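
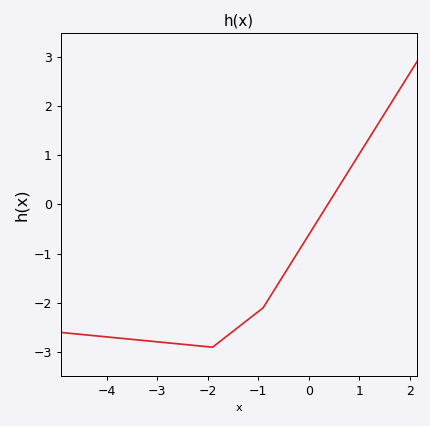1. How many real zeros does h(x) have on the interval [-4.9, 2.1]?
1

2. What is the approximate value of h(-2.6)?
-2.83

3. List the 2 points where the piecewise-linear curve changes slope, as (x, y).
(-1.9, -2.9); (-0.9, -2.1)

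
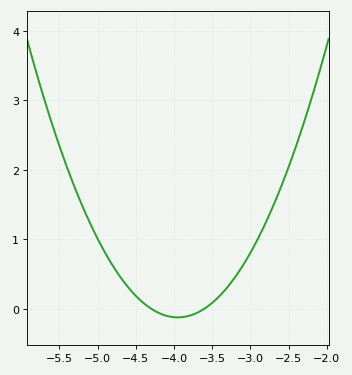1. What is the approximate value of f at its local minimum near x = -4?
-0.126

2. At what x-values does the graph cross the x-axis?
-4.3, -3.6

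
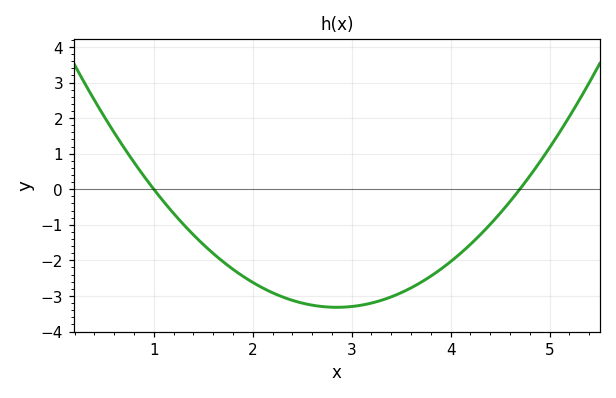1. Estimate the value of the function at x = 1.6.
-1.8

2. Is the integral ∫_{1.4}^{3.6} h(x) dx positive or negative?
negative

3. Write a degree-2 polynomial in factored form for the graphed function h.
y = 0.97(x - 1)(x - 4.7)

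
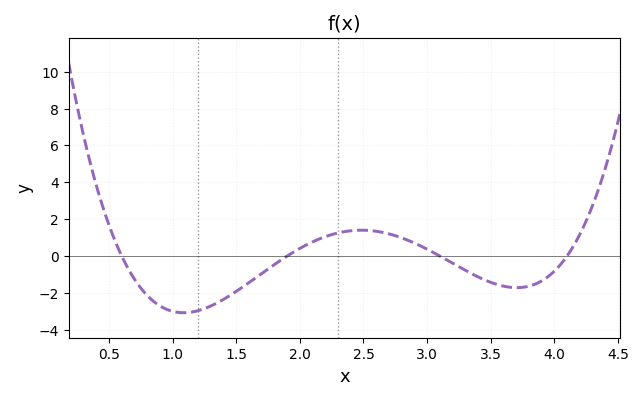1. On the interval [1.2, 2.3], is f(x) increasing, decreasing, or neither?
increasing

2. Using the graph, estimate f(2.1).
0.768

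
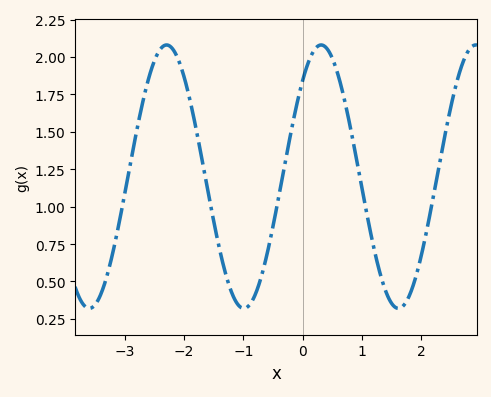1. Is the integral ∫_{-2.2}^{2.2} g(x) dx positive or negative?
positive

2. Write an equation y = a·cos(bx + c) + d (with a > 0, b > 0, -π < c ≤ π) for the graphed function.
y = 0.88cos(2.4x - 0.75) + 1.2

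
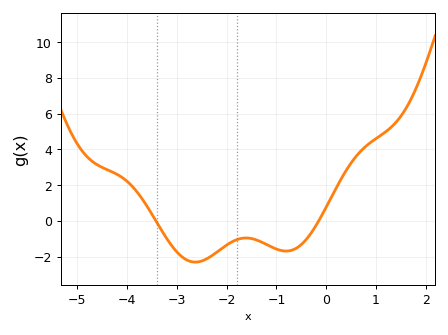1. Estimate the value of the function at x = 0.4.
2.8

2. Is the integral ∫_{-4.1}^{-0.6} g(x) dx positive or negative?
negative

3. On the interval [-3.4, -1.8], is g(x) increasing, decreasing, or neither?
neither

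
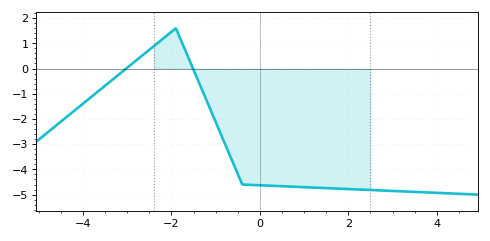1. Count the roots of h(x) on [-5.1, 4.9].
2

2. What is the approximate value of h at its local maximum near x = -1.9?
1.6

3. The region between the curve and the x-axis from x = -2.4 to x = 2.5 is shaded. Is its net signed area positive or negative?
negative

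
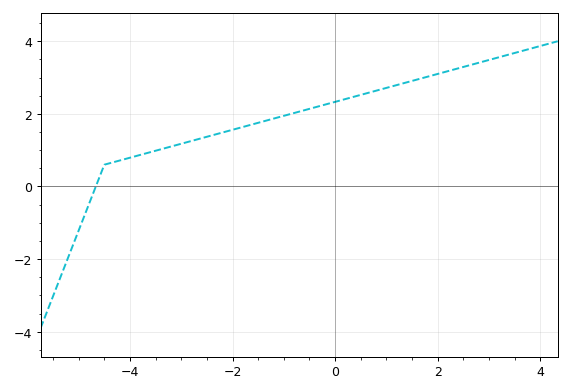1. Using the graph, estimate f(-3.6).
0.946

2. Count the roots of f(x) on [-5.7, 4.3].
1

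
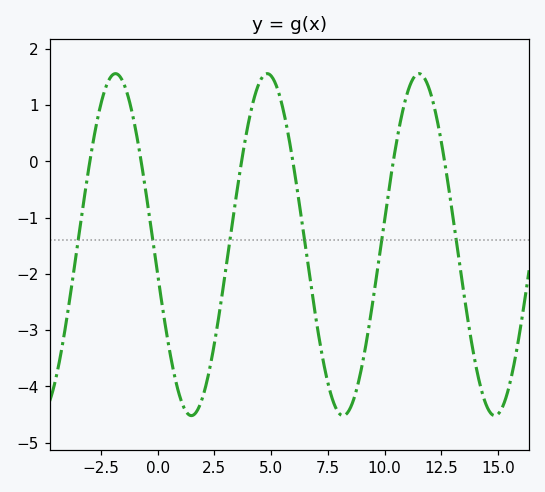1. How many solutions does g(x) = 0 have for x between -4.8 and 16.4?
6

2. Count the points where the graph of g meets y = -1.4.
6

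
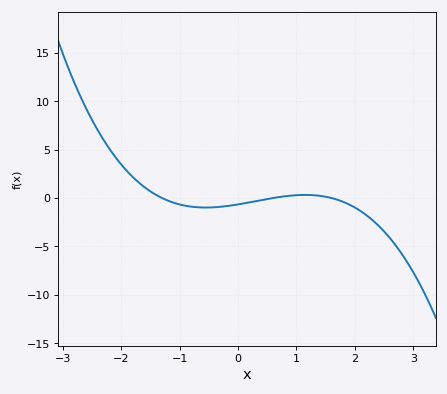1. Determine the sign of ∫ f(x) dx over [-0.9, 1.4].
negative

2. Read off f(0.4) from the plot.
-0.216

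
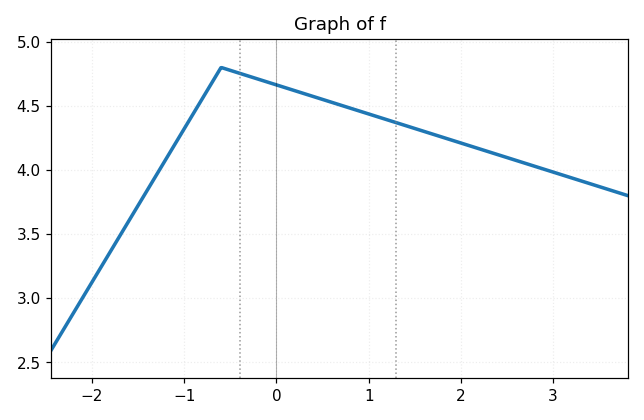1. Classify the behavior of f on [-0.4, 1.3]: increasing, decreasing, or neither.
decreasing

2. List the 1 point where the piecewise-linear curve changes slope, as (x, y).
(-0.6, 4.8)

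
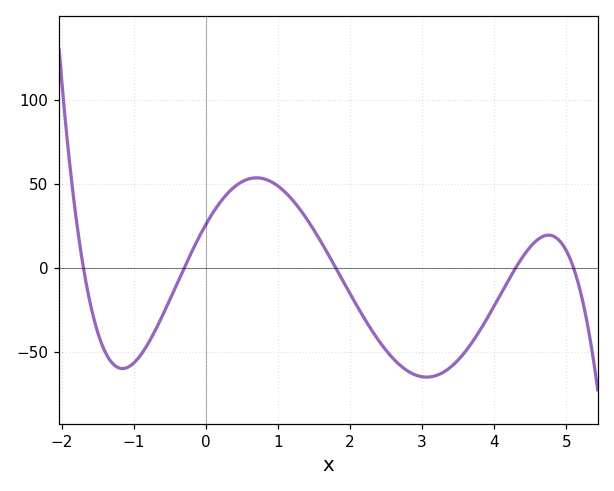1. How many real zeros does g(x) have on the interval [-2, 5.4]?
5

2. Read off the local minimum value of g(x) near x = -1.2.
-60.1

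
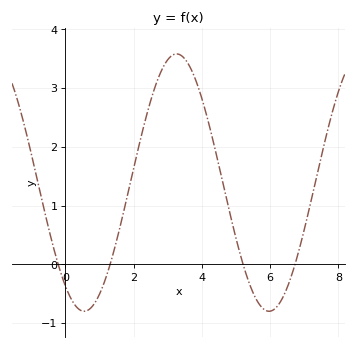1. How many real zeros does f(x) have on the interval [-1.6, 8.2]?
4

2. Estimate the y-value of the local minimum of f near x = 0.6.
-0.8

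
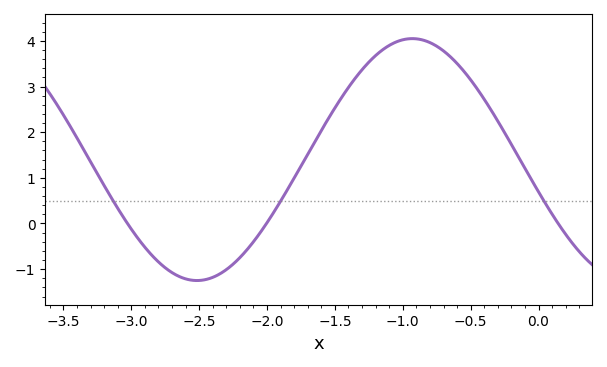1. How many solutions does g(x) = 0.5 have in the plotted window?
3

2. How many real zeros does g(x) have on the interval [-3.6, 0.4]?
3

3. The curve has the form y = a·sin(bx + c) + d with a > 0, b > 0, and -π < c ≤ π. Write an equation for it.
y = 2.65sin(2x - 2.9) + 1.4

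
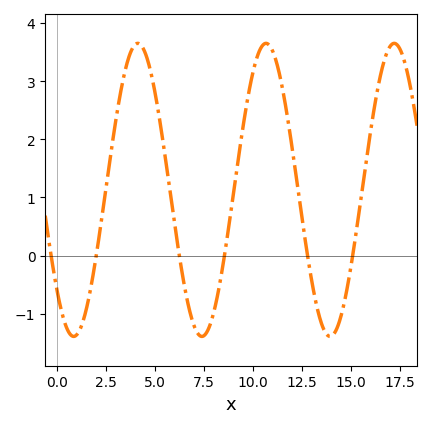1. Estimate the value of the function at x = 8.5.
-0.1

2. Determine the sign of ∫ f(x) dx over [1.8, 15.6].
positive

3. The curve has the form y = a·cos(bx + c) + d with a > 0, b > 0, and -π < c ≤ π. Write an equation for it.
y = 2.52cos(0.96x + 2.3) + 1.13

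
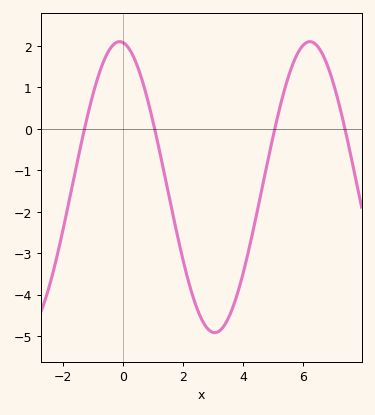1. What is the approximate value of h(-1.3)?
-0.033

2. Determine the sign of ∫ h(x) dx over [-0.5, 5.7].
negative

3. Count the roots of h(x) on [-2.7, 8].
4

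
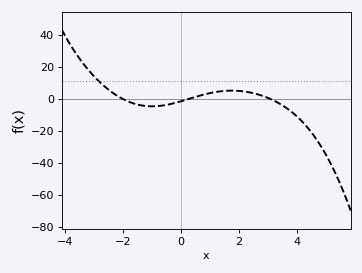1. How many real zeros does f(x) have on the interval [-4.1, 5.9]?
3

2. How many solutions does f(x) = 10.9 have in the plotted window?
1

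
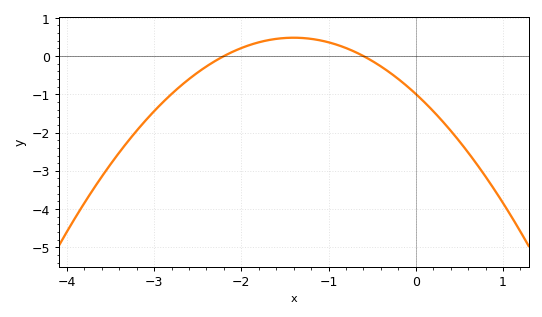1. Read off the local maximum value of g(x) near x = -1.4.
0.5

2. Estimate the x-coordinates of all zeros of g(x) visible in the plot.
-2.2, -0.6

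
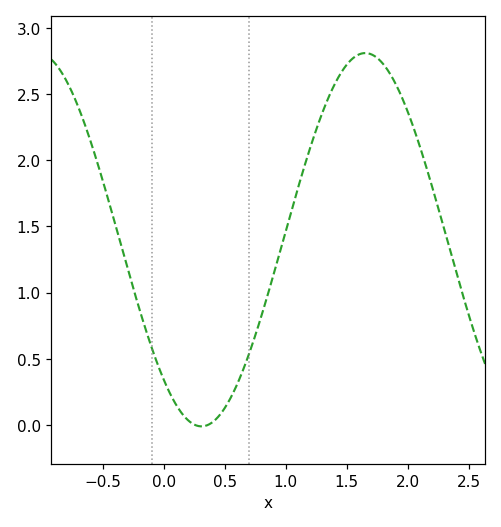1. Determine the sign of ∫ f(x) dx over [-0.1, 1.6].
positive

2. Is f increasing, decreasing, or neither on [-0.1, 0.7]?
neither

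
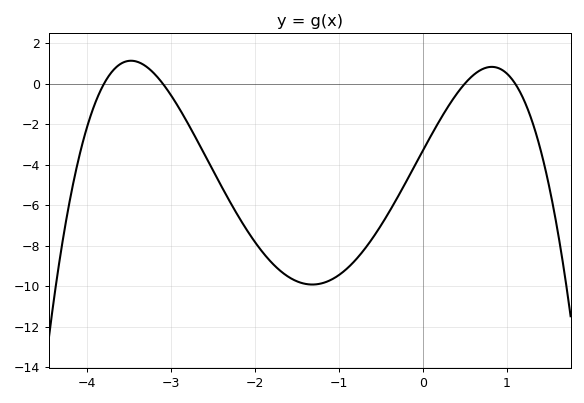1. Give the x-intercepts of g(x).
-3.8, -3.1, 0.5, 1.1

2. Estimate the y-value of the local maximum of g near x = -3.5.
1.2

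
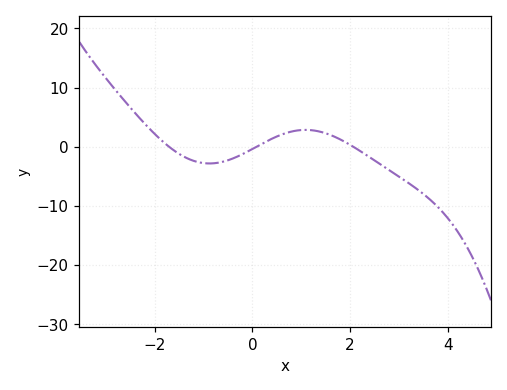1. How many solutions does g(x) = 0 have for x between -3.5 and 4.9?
3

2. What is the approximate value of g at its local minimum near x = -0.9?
-2.83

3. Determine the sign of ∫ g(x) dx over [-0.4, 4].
negative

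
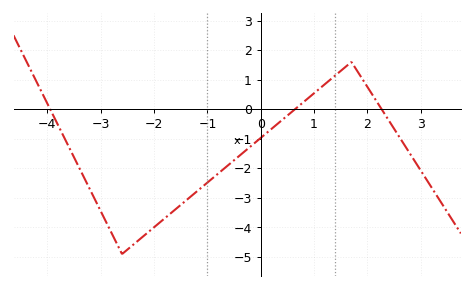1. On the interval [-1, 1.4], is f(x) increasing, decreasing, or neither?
increasing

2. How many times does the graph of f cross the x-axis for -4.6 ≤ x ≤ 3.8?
3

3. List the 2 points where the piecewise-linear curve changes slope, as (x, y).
(-2.6, -4.9); (1.7, 1.6)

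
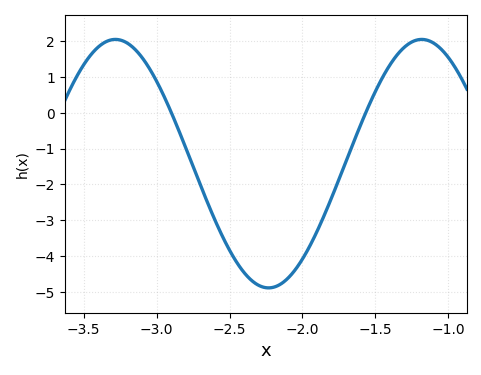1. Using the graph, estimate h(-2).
-4.08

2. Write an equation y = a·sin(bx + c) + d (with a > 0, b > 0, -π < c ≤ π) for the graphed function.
y = 3.46sin(2.99x - 1.18) - 1.42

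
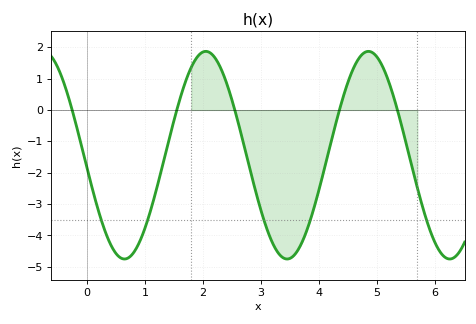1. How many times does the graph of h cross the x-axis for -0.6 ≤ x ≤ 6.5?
5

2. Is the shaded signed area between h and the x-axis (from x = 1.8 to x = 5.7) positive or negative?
negative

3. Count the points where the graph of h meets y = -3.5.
5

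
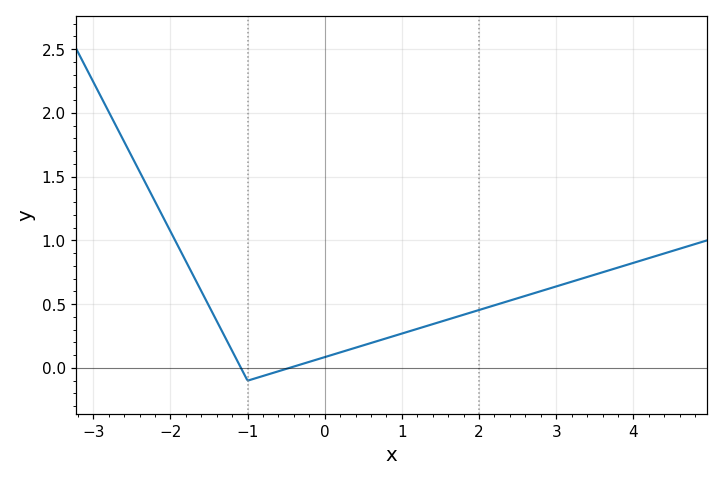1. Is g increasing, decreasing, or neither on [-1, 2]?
increasing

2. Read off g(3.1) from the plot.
0.65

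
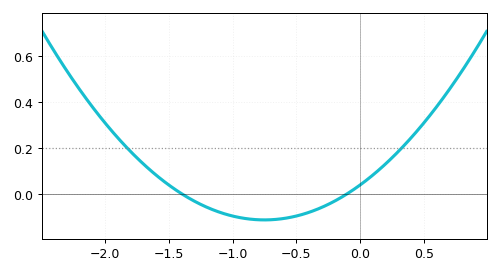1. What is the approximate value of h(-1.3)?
-0.04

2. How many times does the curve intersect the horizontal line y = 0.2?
2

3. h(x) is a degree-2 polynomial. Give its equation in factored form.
y = 0.27(x + 1.4)(x + 0.1)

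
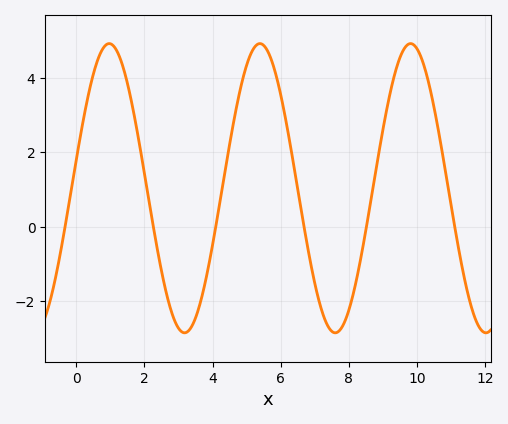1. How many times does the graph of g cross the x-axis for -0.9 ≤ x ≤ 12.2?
6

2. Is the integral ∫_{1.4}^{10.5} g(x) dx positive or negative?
positive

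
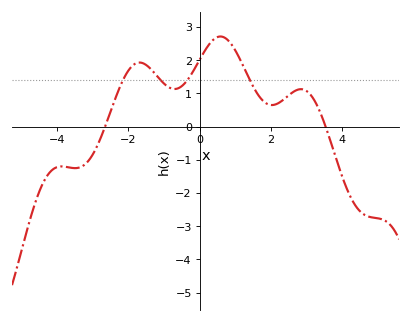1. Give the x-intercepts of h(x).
-2.65, 3.54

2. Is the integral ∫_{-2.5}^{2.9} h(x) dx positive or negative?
positive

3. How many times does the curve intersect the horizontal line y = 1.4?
4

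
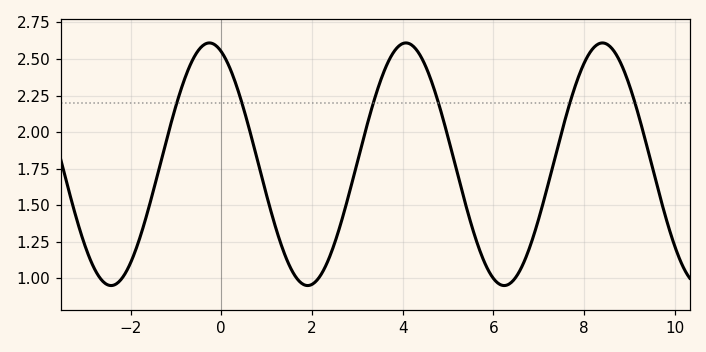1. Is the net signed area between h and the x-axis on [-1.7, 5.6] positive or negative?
positive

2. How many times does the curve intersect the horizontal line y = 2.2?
6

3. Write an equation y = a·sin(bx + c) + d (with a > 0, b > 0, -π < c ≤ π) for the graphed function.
y = 0.83sin(1.45x + 1.95) + 1.78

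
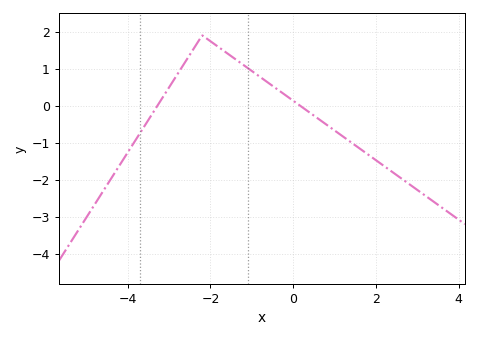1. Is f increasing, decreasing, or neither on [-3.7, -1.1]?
neither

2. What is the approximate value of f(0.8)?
-0.508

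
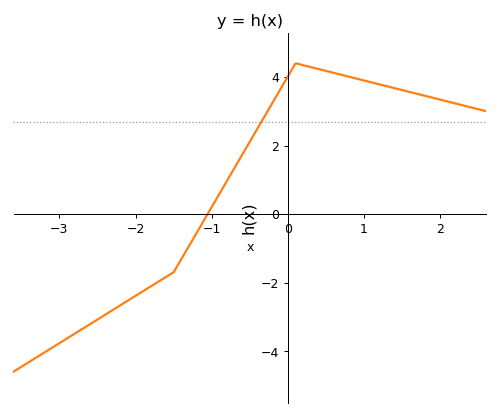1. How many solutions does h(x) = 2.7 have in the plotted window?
1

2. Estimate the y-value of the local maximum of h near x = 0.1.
4.4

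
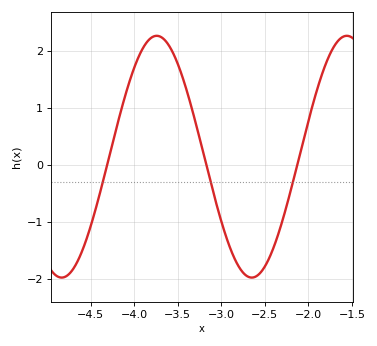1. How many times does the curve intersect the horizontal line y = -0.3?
3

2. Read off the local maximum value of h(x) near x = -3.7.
2.26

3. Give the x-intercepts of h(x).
-4.31, -3.17, -2.13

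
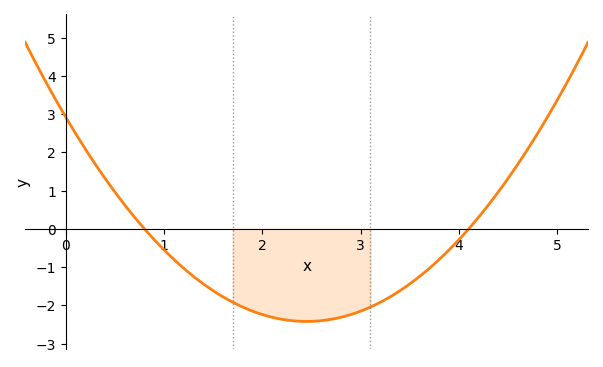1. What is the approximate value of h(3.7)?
-1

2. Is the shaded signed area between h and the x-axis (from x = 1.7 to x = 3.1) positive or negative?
negative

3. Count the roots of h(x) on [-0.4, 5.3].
2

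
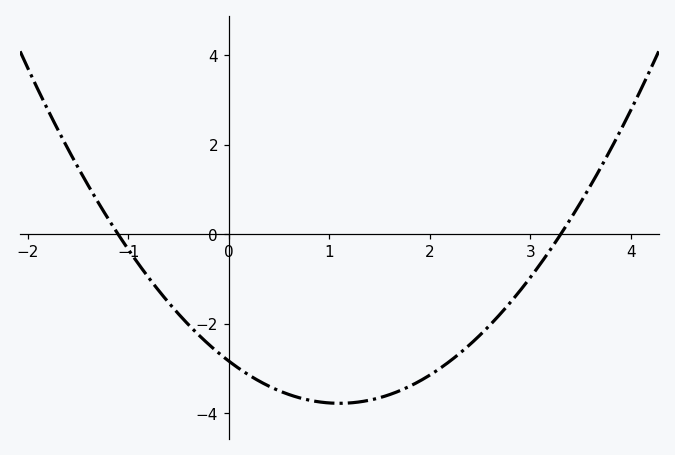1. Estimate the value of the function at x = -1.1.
0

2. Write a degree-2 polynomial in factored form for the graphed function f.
y = 0.78(x + 1.1)(x - 3.3)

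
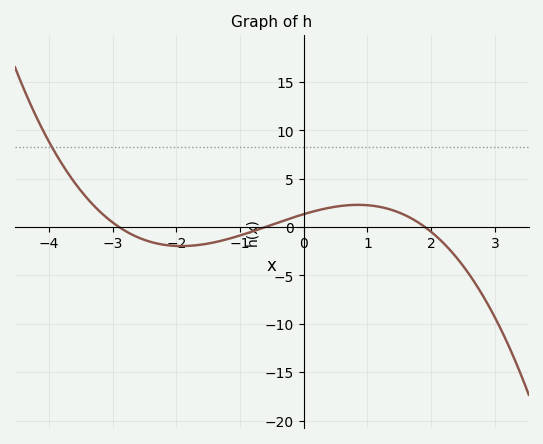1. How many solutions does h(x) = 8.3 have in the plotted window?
1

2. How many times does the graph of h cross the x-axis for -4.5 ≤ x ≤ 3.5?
3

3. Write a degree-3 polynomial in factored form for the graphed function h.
y = -0.4(x + 2.9)(x + 0.6)(x - 1.9)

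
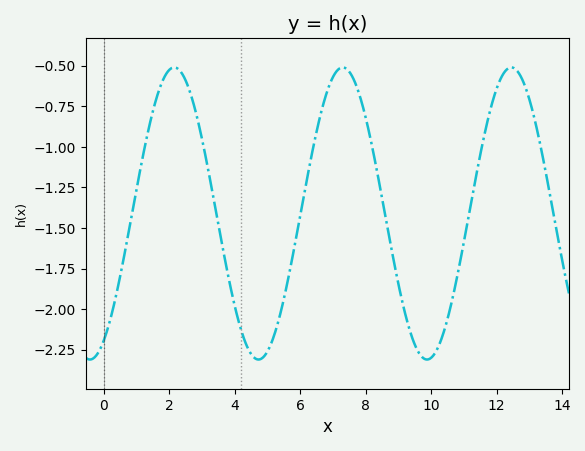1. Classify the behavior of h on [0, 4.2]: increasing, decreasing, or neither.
neither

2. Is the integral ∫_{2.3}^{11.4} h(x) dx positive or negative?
negative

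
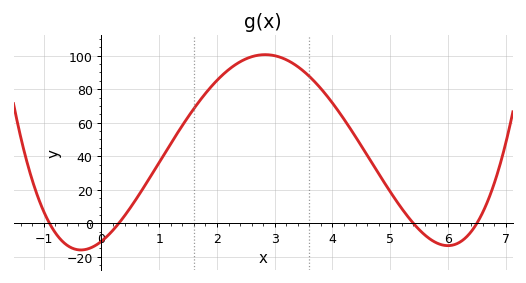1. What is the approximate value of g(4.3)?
56.9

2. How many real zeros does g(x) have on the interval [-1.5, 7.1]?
4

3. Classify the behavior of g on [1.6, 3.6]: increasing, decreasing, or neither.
neither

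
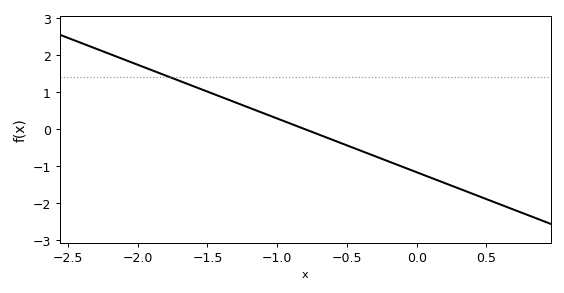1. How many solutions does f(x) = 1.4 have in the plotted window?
1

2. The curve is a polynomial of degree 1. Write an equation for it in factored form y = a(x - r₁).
y = -1.45(x + 0.8)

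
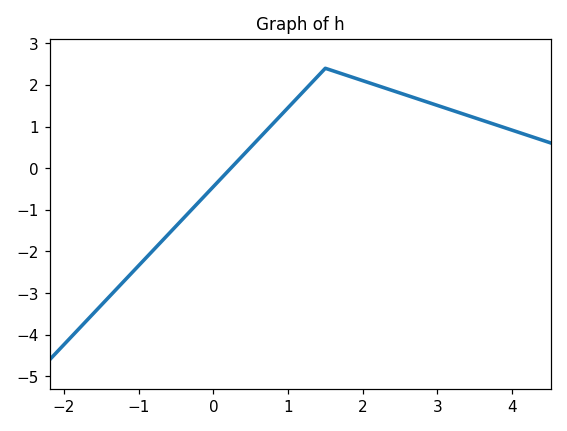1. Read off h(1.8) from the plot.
2.22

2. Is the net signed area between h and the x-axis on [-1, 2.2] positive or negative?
positive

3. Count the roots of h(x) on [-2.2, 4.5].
1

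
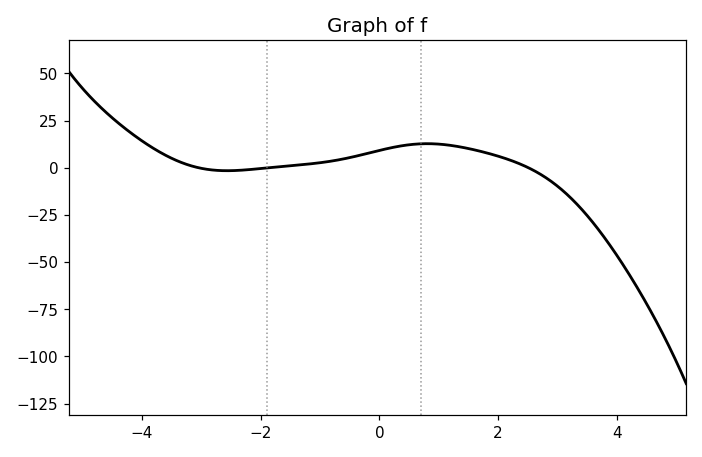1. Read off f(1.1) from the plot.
12.2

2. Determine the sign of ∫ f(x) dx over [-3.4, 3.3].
positive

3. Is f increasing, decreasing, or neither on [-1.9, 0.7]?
increasing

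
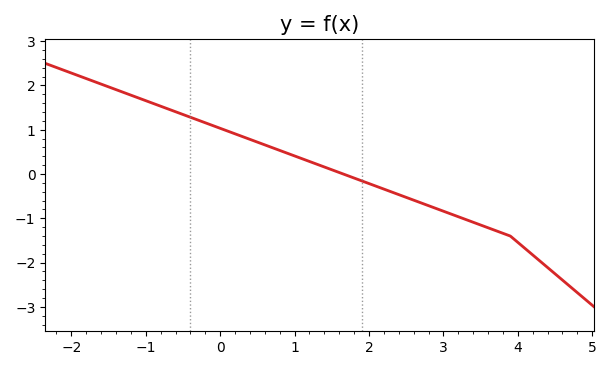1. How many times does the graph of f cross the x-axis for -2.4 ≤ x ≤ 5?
1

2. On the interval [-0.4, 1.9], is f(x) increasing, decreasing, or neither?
decreasing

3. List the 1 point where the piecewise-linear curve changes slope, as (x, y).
(3.9, -1.4)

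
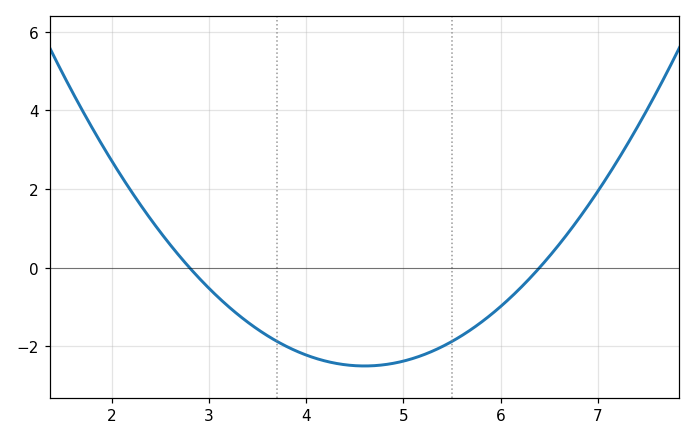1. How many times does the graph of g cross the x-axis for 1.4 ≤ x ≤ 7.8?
2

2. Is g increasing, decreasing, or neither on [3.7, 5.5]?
neither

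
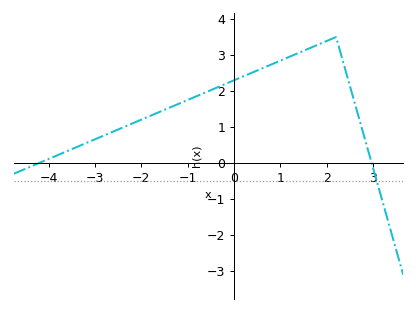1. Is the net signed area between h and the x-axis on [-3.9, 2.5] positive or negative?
positive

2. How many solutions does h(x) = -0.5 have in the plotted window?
1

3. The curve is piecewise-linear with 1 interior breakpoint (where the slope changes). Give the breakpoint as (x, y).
(2.2, 3.5)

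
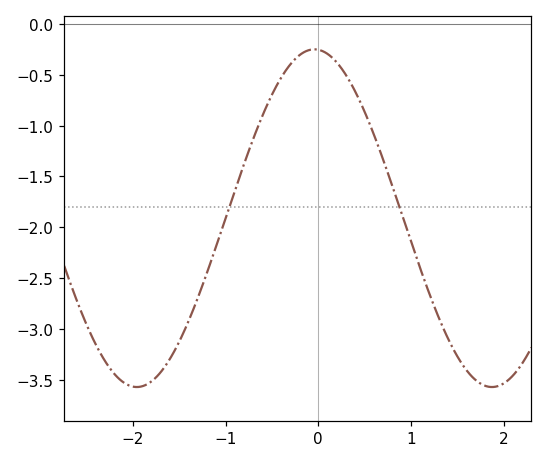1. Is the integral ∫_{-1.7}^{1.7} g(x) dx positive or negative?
negative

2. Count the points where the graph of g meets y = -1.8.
2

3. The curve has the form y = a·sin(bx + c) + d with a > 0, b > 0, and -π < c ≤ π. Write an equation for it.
y = 1.66sin(1.64x + 1.64) - 1.91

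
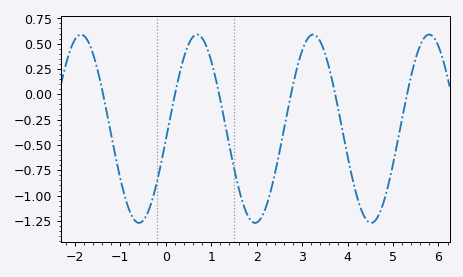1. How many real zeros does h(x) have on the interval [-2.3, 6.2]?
6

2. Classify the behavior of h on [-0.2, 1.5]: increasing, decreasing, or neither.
neither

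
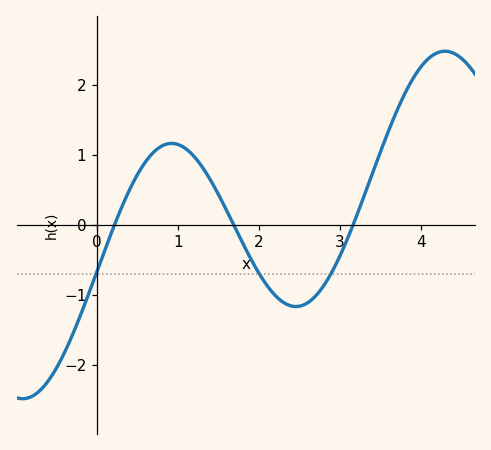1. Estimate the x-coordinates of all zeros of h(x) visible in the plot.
0.2, 1.7, 3.2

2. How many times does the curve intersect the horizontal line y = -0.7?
3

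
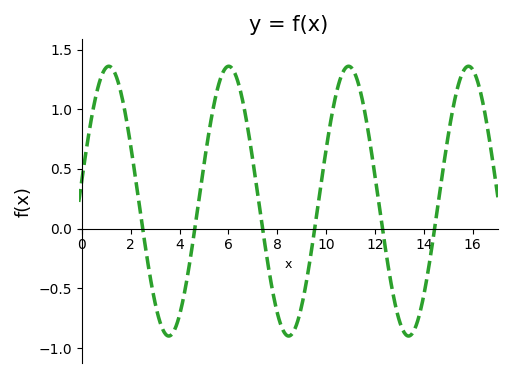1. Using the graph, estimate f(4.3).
-0.425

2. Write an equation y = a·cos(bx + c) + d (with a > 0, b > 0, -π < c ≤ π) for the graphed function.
y = 1.13cos(1.28x - 1.41) + 0.23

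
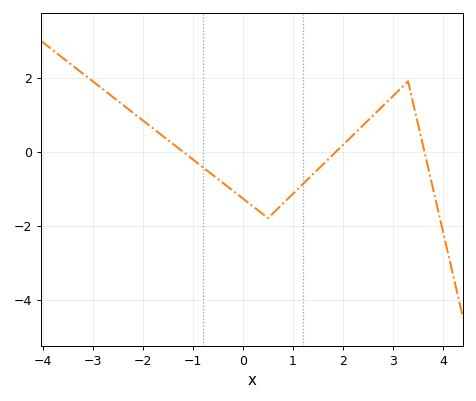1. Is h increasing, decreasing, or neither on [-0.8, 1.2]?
neither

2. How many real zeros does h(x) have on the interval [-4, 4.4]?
3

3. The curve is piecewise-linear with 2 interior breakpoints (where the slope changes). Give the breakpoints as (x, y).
(0.5, -1.8); (3.3, 1.9)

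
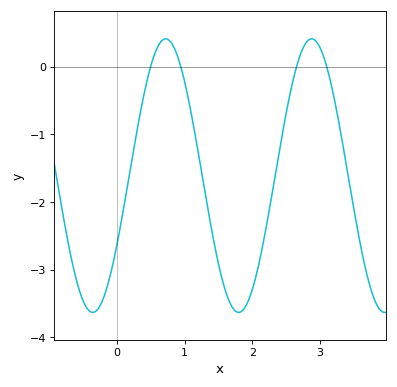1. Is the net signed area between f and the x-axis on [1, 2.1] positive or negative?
negative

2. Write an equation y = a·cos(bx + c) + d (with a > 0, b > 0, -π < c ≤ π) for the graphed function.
y = 2.02cos(2.92x - 2.11) - 1.61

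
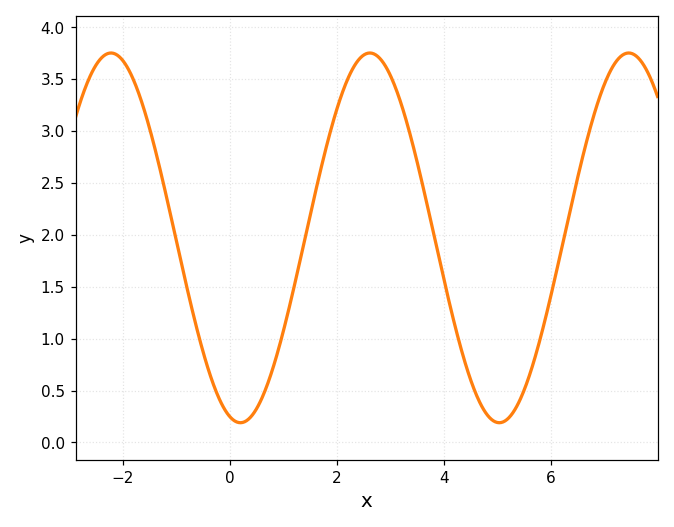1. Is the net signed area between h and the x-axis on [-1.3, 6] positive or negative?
positive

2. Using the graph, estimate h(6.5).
2.56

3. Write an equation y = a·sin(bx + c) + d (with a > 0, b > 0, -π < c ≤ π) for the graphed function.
y = 1.78sin(1.3x - 1.83) + 1.97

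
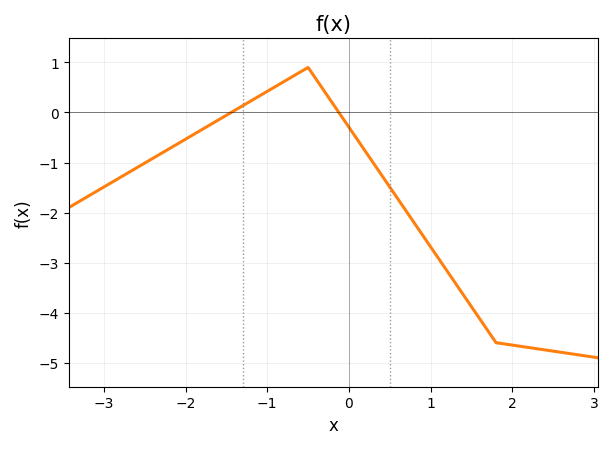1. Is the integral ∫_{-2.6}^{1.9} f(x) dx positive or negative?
negative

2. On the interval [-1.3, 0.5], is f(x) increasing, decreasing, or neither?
neither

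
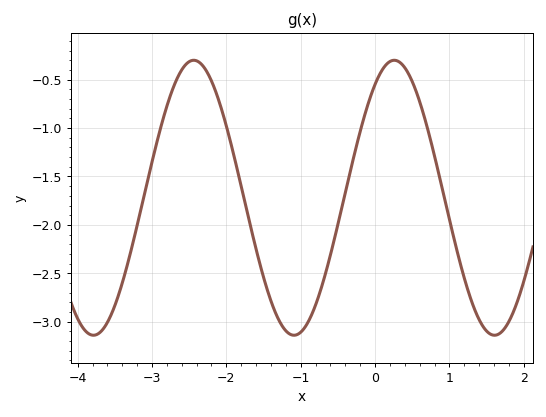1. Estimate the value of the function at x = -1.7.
-1.95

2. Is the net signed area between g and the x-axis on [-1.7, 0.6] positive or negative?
negative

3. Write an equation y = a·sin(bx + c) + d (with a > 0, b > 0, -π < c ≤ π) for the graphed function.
y = 1.42sin(2.3x + 0.97) - 1.72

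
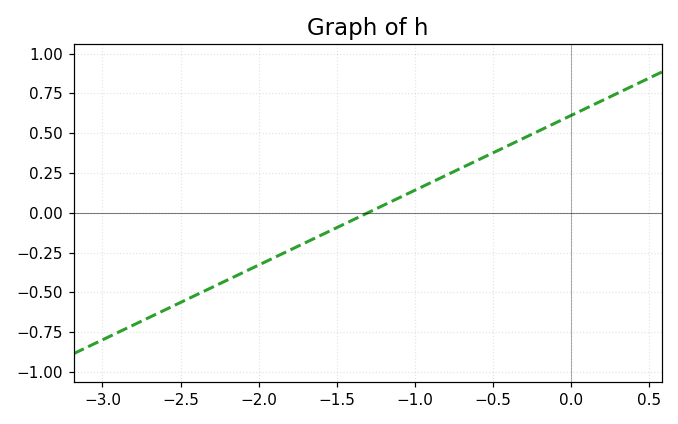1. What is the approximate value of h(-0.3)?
0.47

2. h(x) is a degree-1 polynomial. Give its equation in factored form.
y = 0.47(x + 1.3)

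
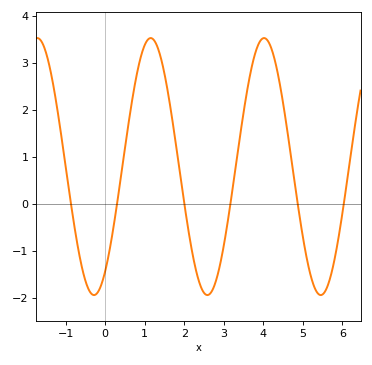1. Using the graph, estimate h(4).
3.53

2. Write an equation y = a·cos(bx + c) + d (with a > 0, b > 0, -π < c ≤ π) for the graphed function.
y = 2.73cos(2.19x - 2.52) + 0.8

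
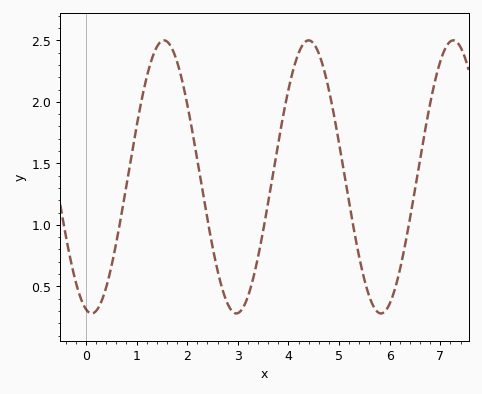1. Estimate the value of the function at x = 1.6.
2.49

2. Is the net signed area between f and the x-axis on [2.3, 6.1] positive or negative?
positive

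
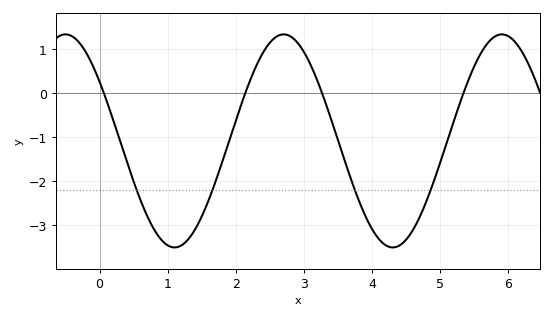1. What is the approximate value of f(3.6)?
-1.52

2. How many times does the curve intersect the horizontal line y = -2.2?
4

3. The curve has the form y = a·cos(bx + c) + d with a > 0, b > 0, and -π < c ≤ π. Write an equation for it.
y = 2.42cos(1.96x + 0.982) - 1.08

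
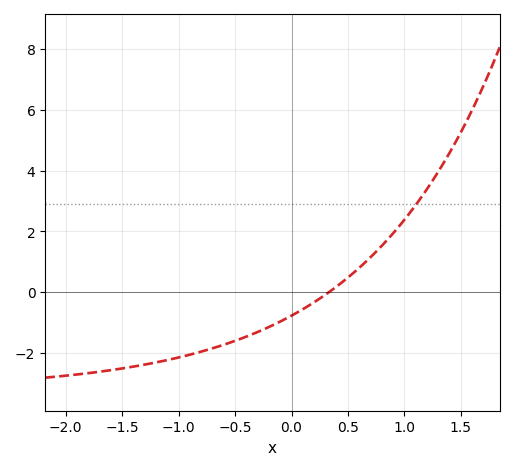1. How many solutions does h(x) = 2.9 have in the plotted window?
1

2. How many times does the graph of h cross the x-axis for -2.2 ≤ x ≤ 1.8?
1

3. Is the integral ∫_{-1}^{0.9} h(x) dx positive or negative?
negative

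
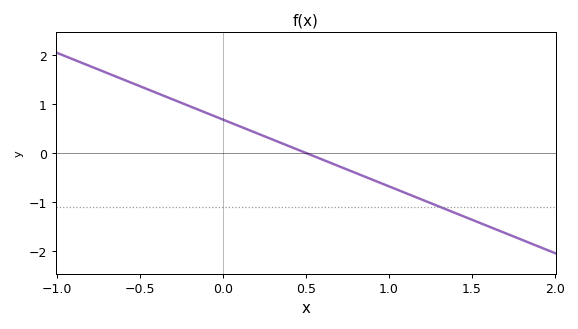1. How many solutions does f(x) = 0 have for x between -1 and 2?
1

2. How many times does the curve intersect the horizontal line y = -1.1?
1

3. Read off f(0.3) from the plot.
0.3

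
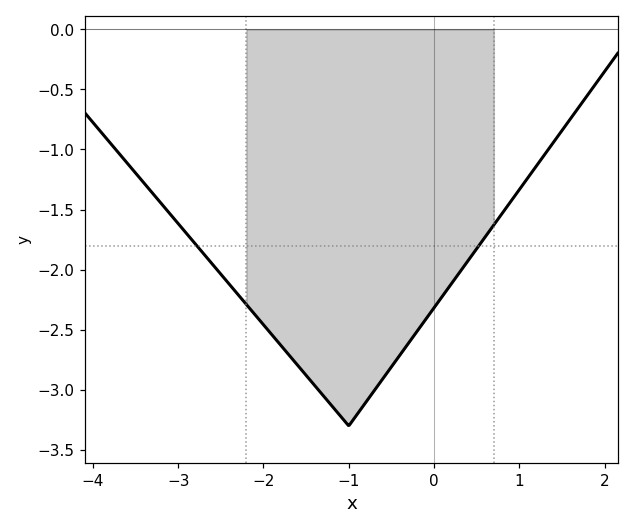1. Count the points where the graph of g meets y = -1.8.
2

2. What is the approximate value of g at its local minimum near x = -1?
-3.3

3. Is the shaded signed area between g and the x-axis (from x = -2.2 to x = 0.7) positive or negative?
negative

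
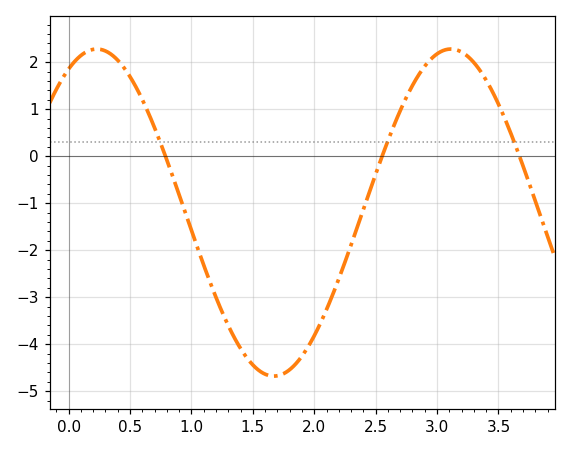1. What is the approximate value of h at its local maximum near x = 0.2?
2.3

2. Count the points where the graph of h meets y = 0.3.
3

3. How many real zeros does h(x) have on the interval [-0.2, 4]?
3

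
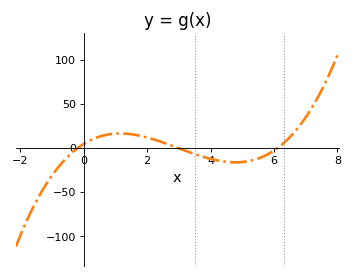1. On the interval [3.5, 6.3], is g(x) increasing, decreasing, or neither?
neither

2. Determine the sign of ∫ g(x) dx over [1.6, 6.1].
negative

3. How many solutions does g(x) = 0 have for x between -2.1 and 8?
3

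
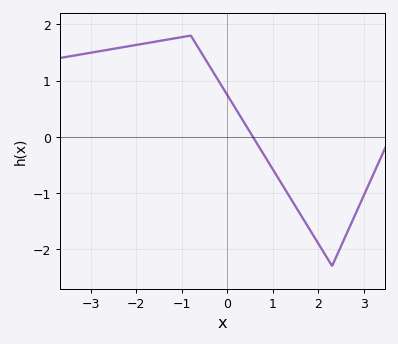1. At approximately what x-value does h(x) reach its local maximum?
-0.8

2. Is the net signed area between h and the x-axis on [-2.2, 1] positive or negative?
positive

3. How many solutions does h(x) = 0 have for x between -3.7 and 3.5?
1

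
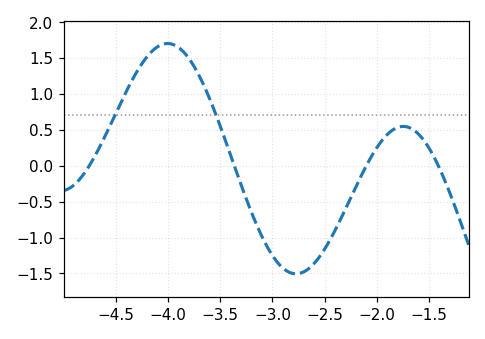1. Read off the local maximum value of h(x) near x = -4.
1.7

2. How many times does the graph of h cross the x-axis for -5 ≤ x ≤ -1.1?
4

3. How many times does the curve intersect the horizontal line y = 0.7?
2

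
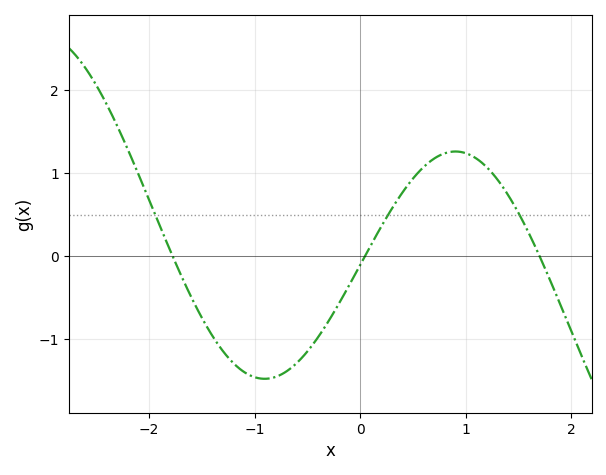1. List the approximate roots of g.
-1.78, 0.046, 1.7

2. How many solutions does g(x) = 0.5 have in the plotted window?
3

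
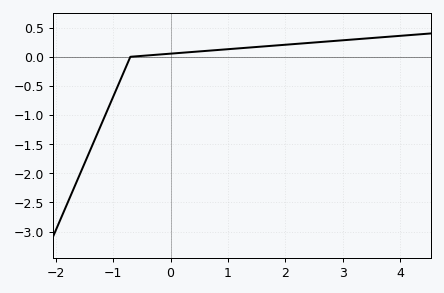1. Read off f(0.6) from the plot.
0.099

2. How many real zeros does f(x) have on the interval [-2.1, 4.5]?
1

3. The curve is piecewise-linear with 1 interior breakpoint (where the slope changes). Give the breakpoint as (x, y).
(-0.7, 0)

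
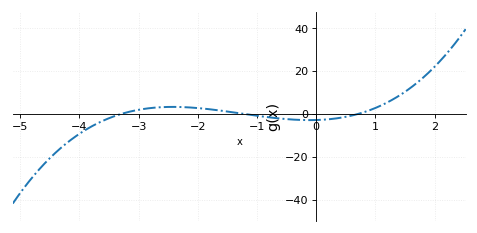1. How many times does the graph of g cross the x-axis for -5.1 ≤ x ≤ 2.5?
3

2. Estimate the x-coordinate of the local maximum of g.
-2.4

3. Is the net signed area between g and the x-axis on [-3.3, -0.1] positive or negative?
positive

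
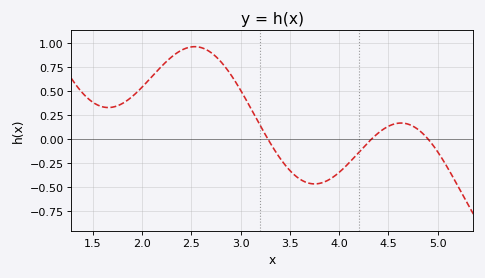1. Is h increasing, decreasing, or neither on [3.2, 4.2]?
neither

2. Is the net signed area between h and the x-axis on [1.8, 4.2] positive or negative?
positive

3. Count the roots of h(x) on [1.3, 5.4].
3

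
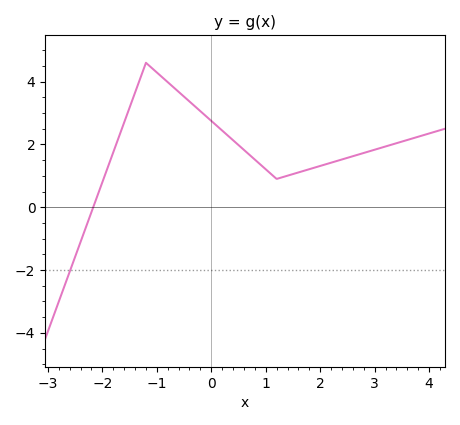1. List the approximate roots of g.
-2.17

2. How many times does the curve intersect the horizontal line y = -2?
1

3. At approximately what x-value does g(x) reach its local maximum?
-1.2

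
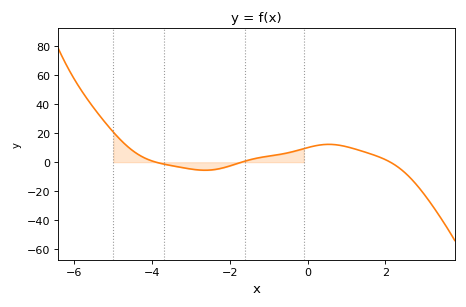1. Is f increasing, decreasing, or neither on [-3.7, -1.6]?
neither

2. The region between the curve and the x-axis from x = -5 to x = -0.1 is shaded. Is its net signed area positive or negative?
positive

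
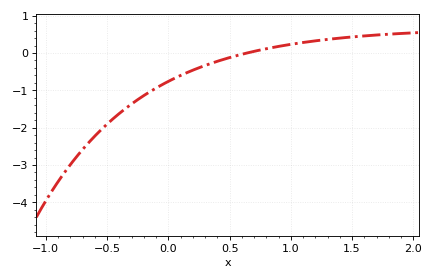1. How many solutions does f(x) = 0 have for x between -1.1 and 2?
1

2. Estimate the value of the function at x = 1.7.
0.5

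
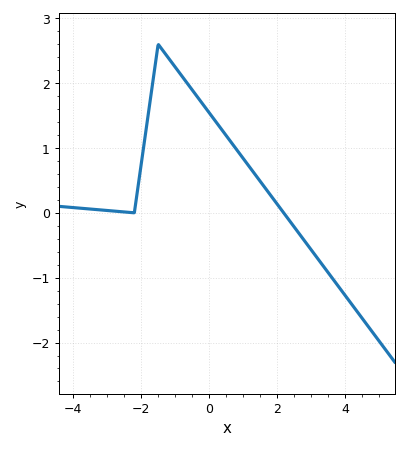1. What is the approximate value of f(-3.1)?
0.04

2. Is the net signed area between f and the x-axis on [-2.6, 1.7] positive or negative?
positive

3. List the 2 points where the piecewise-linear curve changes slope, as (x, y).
(-2.2, 0); (-1.5, 2.6)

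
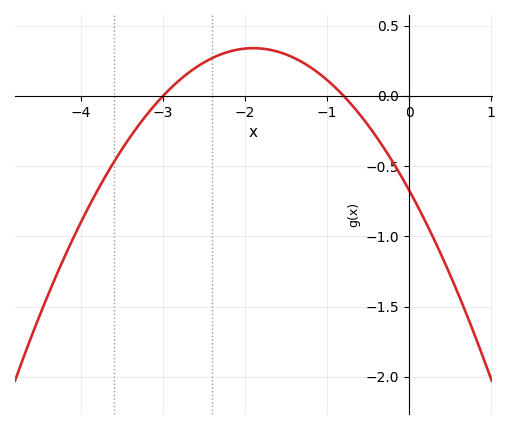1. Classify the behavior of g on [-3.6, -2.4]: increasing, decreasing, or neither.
increasing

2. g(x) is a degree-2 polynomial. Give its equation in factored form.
y = -0.28(x + 3)(x + 0.8)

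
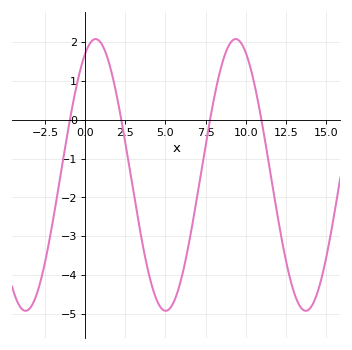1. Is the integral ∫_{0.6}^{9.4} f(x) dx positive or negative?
negative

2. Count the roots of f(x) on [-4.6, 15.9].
4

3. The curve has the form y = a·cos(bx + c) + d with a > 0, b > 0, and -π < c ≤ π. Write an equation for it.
y = 3.5cos(0.72x - 0.47) - 1.42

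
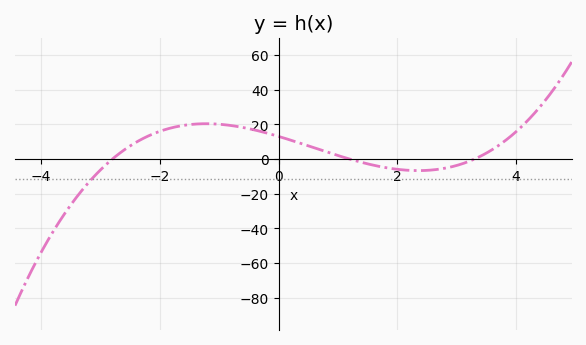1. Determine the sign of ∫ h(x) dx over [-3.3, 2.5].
positive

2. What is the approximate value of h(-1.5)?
19.9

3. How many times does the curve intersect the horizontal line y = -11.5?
1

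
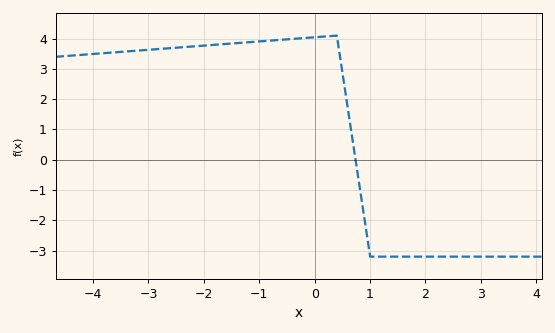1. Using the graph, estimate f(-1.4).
3.85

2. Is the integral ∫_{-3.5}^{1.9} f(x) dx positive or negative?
positive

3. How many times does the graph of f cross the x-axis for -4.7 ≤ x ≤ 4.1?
1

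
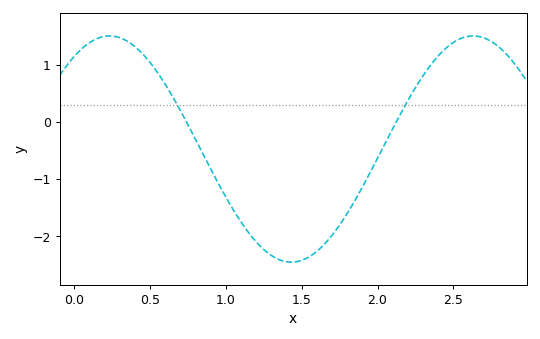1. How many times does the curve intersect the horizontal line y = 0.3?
2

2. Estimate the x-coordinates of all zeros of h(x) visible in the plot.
0.741, 2.12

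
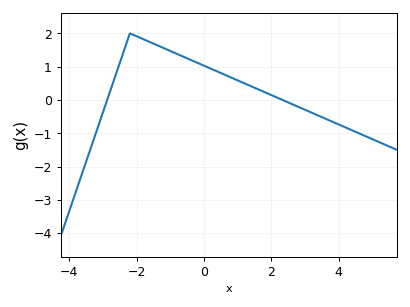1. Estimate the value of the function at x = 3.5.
-0.5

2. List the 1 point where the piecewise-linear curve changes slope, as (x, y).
(-2.2, 2)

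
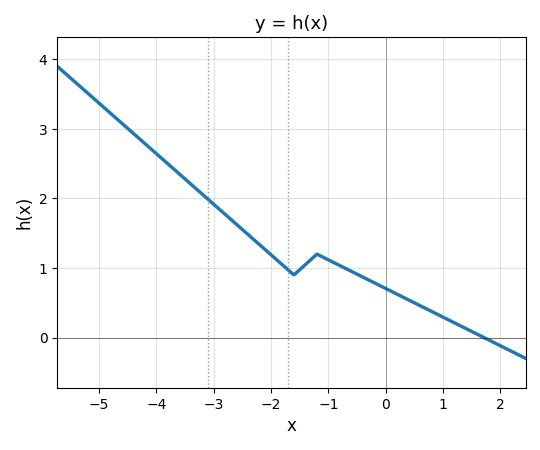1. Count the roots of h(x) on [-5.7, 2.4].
1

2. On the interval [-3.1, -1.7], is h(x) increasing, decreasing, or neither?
decreasing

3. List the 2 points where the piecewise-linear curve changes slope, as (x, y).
(-1.6, 0.9); (-1.2, 1.2)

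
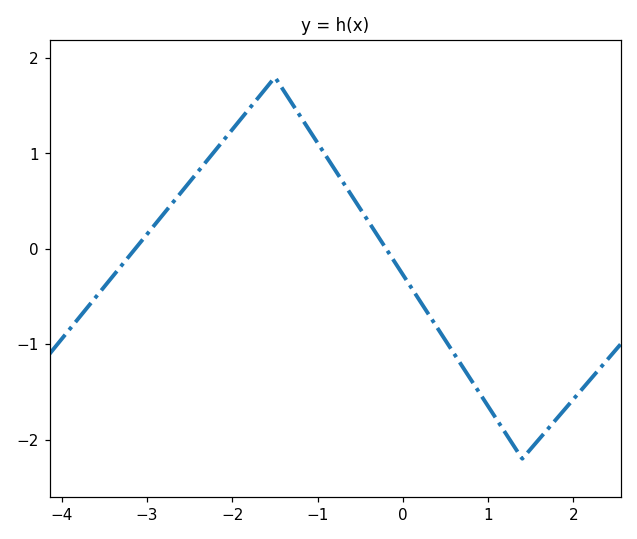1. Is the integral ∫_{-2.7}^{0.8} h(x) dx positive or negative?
positive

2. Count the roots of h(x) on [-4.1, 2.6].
2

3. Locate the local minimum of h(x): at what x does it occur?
1.4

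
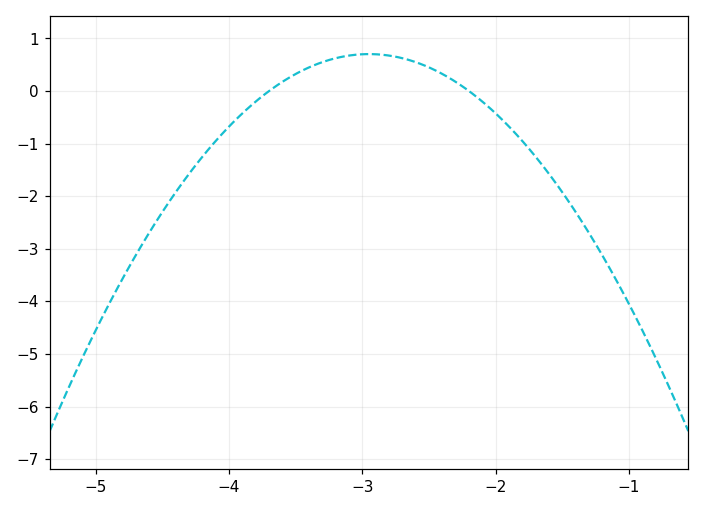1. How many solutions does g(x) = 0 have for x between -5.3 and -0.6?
2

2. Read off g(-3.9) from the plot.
-0.4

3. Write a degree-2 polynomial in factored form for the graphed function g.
y = -1.25(x + 3.7)(x + 2.2)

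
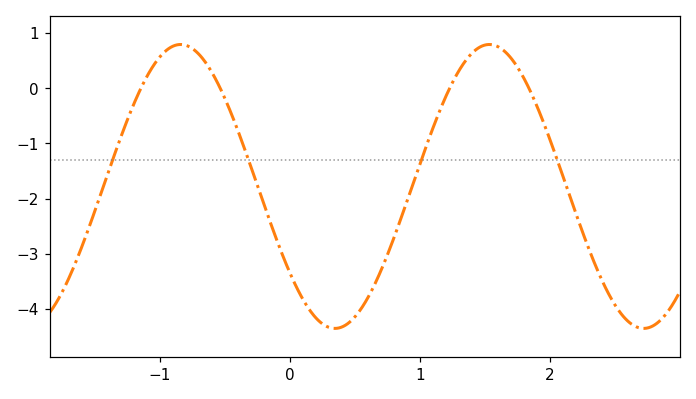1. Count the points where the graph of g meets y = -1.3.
4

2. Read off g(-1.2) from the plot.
-0.3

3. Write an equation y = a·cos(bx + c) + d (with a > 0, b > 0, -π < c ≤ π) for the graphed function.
y = 2.57cos(2.6x + 2.2) - 1.78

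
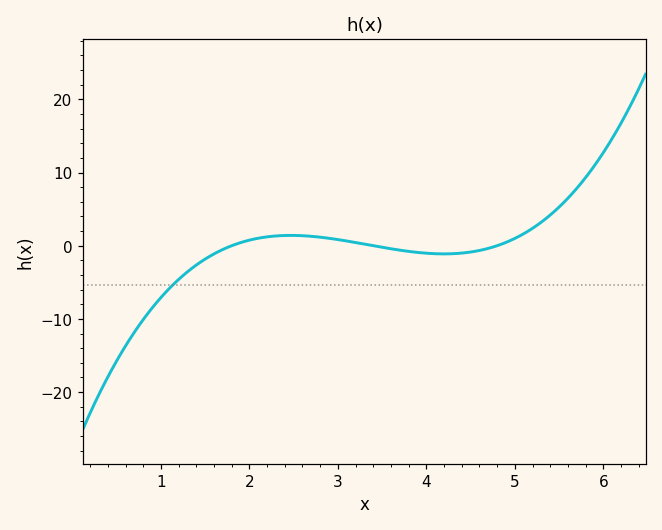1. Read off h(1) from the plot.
-7.08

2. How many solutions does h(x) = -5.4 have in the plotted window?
1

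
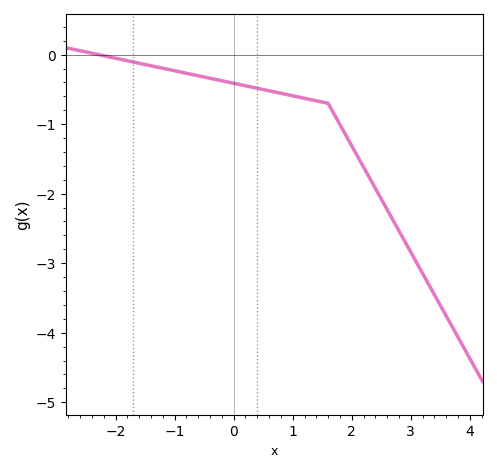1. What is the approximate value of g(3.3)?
-3.3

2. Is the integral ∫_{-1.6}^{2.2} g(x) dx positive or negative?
negative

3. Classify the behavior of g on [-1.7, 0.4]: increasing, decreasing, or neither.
decreasing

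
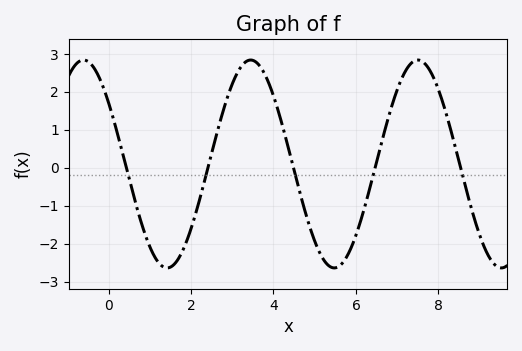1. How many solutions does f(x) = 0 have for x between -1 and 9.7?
5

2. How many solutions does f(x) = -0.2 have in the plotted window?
5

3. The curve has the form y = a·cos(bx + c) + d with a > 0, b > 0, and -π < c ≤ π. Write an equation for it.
y = 2.74cos(1.6x + 0.94) + 0.1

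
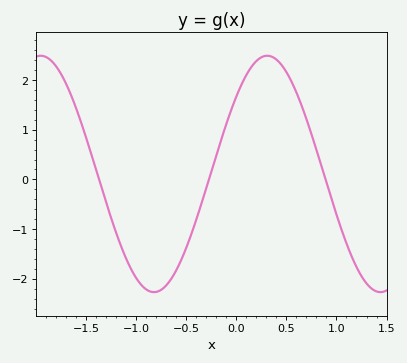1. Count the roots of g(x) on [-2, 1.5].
3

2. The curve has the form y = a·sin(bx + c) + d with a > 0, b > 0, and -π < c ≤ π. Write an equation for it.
y = 2.38sin(2.8x + 0.71) + 0.11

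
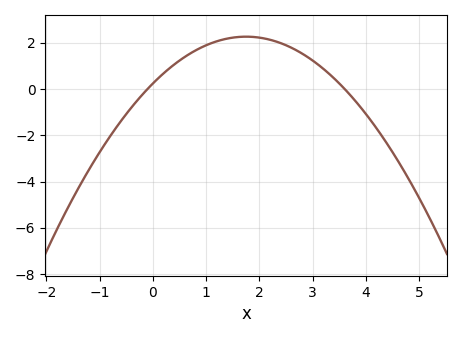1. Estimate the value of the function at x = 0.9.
1.78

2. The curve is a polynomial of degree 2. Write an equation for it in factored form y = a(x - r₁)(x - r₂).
y = -0.66(x + 0.1)(x - 3.6)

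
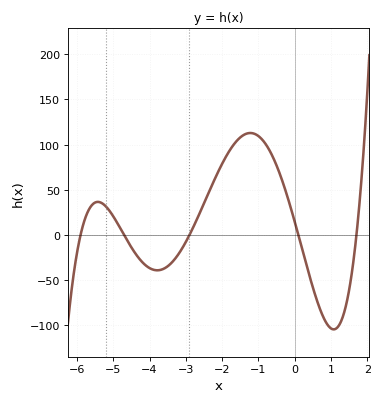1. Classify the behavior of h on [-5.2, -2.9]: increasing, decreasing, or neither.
neither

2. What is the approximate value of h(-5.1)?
26.6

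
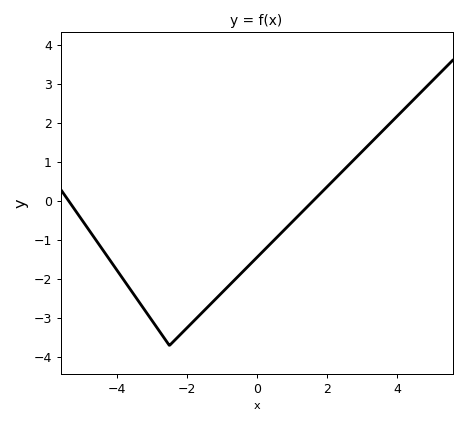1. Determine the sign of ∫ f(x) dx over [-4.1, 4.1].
negative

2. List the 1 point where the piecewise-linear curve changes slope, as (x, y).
(-2.5, -3.7)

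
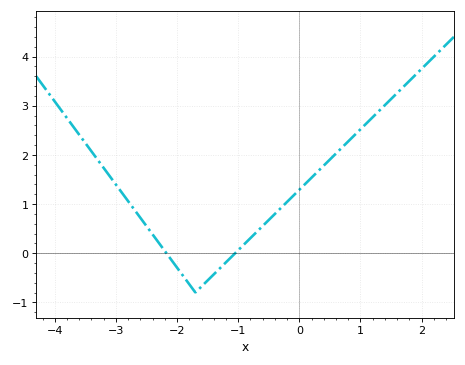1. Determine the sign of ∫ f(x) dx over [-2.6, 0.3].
positive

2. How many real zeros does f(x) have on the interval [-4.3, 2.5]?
2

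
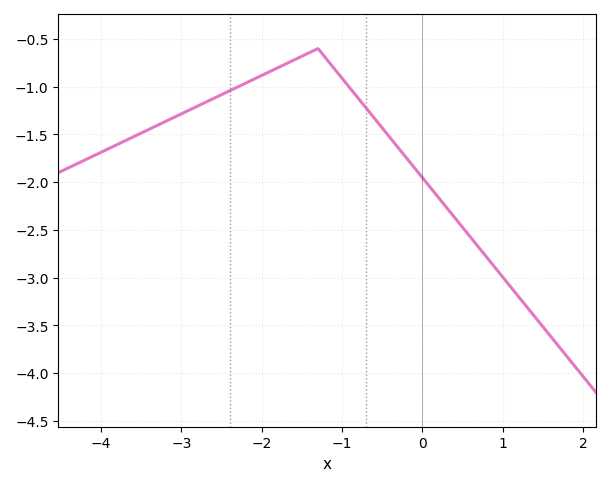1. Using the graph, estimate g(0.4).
-2.37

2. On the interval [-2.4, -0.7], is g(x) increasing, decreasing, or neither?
neither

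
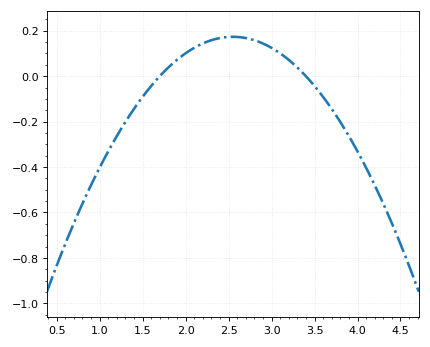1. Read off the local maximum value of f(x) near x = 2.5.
0.173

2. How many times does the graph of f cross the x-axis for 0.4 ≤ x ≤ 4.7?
2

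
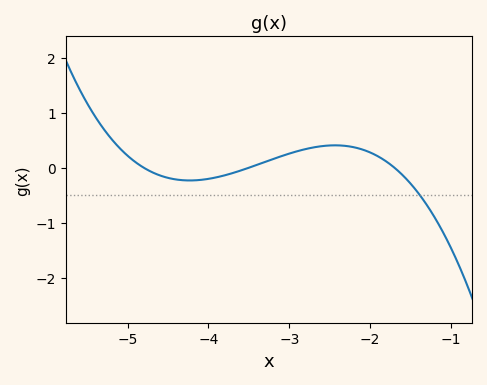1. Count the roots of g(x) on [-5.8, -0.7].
3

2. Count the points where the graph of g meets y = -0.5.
1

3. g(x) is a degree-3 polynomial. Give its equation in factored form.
y = -0.22(x + 4.8)(x + 3.5)(x + 1.7)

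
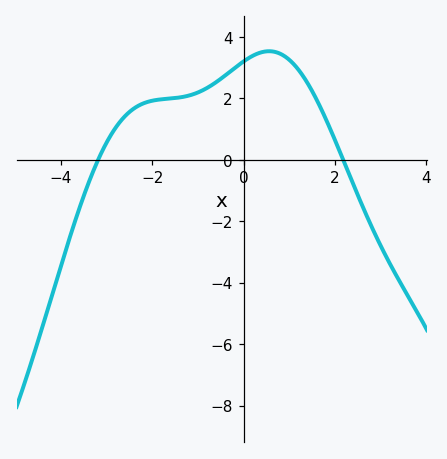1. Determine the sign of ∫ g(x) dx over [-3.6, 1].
positive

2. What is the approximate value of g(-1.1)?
2.13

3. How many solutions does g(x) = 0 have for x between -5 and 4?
2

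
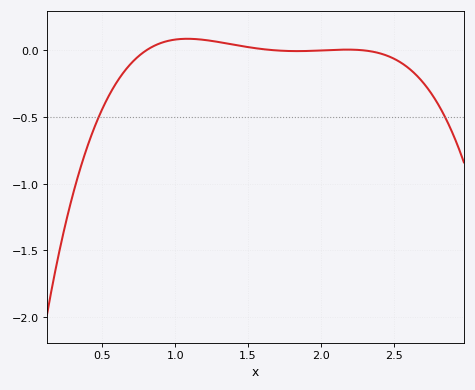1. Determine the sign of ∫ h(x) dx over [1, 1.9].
positive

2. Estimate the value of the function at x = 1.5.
0.05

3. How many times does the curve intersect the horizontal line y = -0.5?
2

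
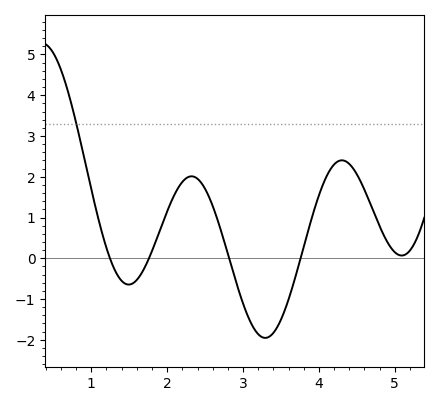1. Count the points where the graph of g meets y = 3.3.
1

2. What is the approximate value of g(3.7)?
-0.395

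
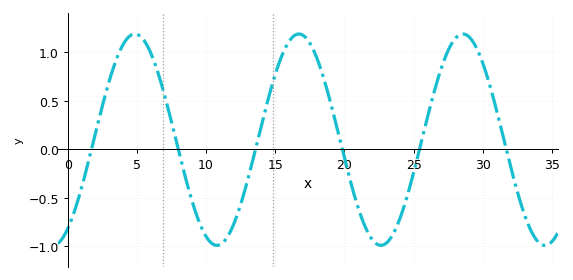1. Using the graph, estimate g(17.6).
1.07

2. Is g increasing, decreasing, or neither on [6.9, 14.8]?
neither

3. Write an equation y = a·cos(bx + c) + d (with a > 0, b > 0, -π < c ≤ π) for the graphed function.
y = 1.09cos(0.53x - 2.57) + 0.1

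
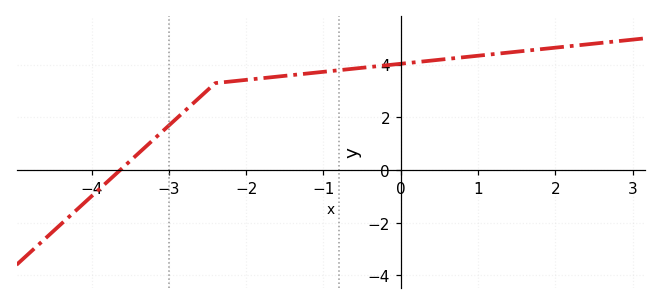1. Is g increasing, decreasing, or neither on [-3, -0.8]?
increasing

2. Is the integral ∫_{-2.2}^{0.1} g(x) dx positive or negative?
positive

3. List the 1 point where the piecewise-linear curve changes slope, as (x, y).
(-2.4, 3.3)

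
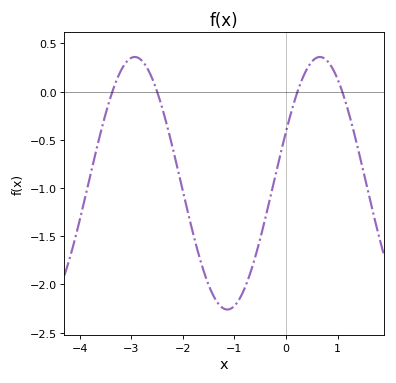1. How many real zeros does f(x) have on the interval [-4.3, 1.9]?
4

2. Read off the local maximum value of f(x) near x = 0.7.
0.36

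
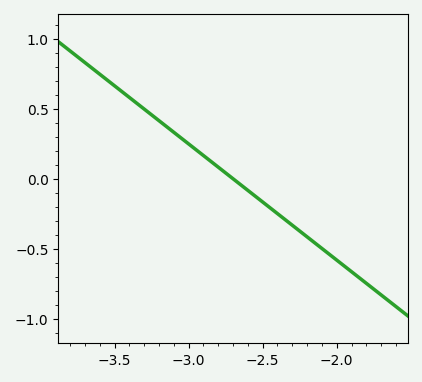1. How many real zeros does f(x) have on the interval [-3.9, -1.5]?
1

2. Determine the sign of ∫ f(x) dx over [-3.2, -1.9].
negative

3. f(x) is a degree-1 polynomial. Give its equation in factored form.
y = -0.83(x + 2.7)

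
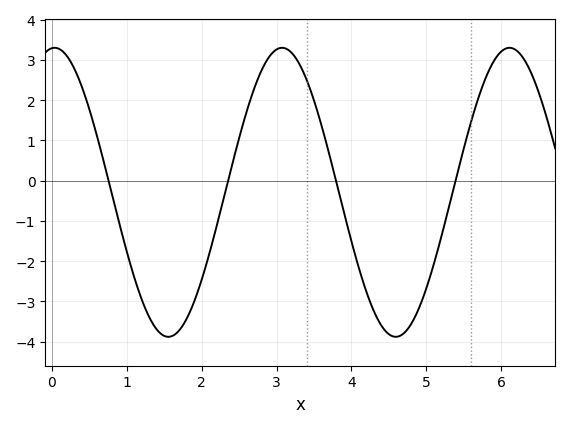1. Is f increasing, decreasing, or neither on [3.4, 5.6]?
neither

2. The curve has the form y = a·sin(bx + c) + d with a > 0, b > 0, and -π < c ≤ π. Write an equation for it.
y = 3.59sin(2.07x + 1.49) - 0.29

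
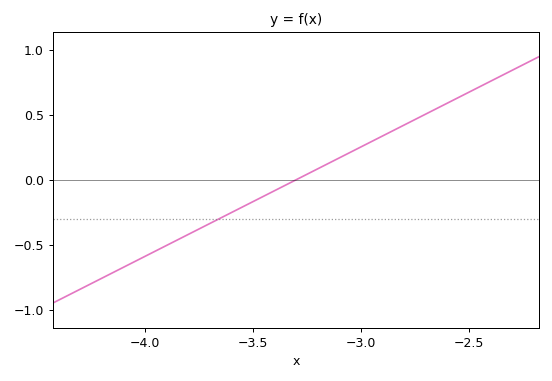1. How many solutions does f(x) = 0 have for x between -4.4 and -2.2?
1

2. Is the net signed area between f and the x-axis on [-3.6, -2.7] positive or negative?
positive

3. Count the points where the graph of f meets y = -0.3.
1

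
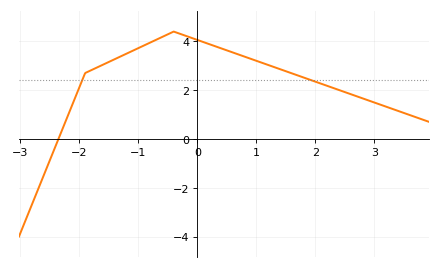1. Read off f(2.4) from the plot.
2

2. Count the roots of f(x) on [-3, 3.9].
1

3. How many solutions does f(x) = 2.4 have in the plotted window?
2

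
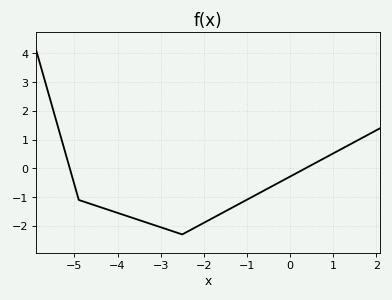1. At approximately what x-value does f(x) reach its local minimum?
-2.5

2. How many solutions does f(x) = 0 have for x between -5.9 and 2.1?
2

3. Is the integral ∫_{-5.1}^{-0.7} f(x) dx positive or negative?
negative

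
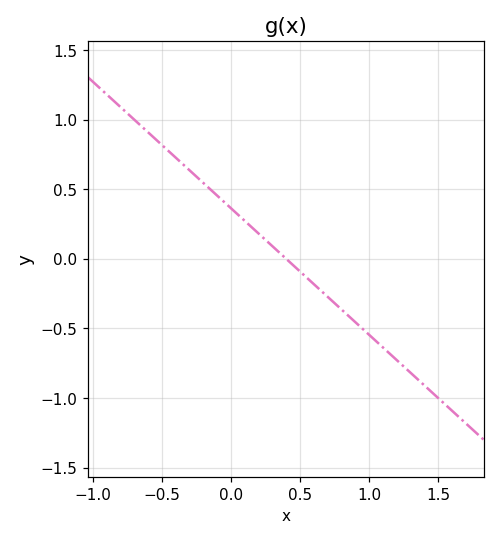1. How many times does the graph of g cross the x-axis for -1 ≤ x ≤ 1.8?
1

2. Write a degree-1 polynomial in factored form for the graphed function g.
y = -0.91(x - 0.4)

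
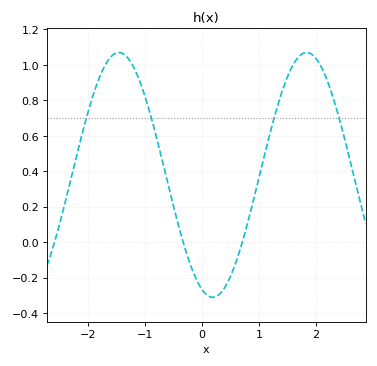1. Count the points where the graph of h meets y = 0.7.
4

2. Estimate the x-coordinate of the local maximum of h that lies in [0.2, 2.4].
1.8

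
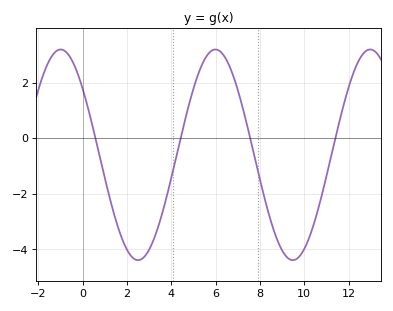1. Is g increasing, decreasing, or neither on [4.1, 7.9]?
neither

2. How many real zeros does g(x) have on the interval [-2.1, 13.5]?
4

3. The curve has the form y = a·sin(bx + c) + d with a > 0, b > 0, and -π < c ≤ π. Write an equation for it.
y = 3.79sin(0.9x + 2.5) - 0.6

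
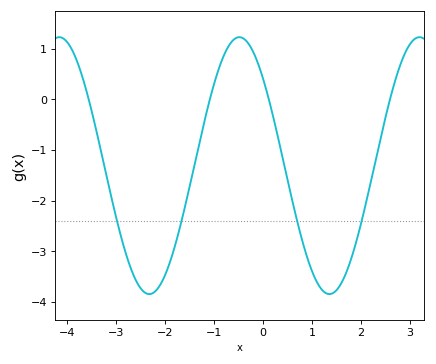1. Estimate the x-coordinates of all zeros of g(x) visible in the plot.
-3.55, -1.08, 0.122, 2.59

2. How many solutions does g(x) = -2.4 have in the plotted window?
4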